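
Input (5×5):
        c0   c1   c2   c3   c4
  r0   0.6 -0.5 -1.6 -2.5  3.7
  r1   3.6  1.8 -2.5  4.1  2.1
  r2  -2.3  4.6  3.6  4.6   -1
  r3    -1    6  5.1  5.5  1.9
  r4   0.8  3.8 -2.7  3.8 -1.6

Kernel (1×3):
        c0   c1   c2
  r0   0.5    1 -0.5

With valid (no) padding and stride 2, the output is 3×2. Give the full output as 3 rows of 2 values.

0.6 -5.15
1.65 6.9
5.55 3.25

Output[0,0]: The receptive field on the input at this output position is [0.6 -0.5 -1.6]. Elementwise product with the kernel and sum: 0.6·0.5 + -0.5·1 + -1.6·-0.5.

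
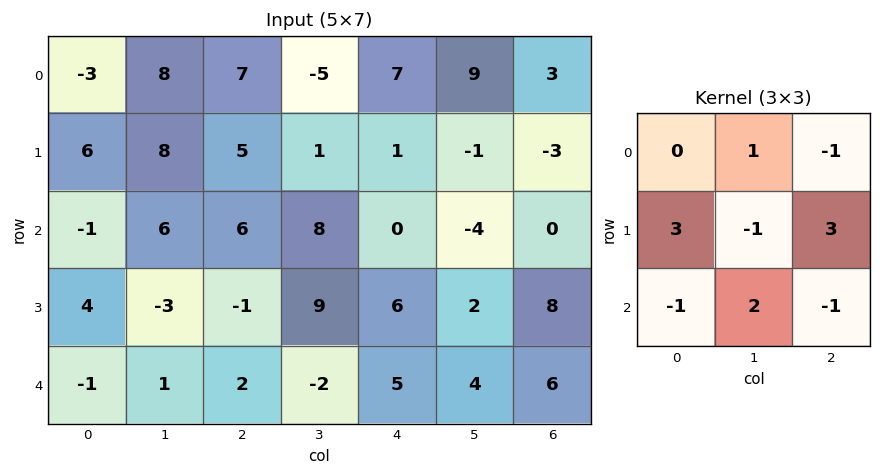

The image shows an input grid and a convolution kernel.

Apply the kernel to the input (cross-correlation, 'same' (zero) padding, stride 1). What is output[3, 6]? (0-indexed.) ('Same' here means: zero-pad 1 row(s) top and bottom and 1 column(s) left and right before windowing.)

The receptive field on the zero-padded input at this output position is [-4 0 0 / 2 8 0 / 4 6 0]. Elementwise product with the kernel and sum: 0·1 + 0·-1 + 2·3 + 8·-1 + 0·3 + 4·-1 + 6·2 + 0·-1.

6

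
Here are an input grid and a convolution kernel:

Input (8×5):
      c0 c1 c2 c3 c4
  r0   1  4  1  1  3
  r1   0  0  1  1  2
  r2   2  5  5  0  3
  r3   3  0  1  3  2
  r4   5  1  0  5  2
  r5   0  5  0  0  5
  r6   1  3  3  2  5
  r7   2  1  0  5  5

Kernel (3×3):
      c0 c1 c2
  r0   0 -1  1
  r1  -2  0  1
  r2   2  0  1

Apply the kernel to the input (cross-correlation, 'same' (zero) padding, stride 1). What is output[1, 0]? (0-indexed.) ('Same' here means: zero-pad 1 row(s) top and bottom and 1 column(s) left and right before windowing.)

The receptive field on the zero-padded input at this output position is [0 1 4 / 0 0 0 / 0 2 5]. Elementwise product with the kernel and sum: 1·-1 + 4·1 + 0·-2 + 0·1 + 0·2 + 5·1.

8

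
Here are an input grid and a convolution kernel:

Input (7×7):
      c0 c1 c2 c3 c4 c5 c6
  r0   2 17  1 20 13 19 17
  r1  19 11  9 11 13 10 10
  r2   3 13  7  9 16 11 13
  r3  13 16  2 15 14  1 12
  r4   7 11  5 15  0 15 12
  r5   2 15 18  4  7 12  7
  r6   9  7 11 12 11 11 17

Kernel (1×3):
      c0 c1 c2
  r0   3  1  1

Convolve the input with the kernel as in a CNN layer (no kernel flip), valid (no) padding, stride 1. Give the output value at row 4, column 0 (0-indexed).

37

The receptive field on the input at this output position is [7 11 5]. Elementwise product with the kernel and sum: 7·3 + 11·1 + 5·1.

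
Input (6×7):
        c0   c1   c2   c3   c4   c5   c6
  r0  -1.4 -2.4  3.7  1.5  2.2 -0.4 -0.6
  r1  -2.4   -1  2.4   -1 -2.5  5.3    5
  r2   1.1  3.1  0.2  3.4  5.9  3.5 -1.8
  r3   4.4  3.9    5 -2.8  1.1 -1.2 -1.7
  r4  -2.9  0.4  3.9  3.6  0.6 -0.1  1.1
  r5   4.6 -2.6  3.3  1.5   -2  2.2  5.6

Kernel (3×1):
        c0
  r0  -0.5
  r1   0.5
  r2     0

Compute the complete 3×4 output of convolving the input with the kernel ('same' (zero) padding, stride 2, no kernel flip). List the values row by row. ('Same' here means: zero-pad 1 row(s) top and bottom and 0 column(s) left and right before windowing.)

-0.7 1.85 1.1 -0.3
1.75 -1.1 4.2 -3.4
-3.65 -0.55 -0.25 1.4

Output[0,0]: The receptive field on the zero-padded input at this output position is [0 / -1.4 / -2.4]. Elementwise product with the kernel and sum: 0·-0.5 + -1.4·0.5.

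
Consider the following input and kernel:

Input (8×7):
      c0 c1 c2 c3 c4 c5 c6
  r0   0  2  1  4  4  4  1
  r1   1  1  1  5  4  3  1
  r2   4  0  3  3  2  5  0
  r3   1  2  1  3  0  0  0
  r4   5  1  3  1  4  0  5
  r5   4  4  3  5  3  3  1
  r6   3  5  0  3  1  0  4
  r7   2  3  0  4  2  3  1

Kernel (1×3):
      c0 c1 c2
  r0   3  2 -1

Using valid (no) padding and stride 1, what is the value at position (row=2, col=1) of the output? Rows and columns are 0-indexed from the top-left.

The receptive field on the input at this output position is [0 3 3]. Elementwise product with the kernel and sum: 0·3 + 3·2 + 3·-1.

3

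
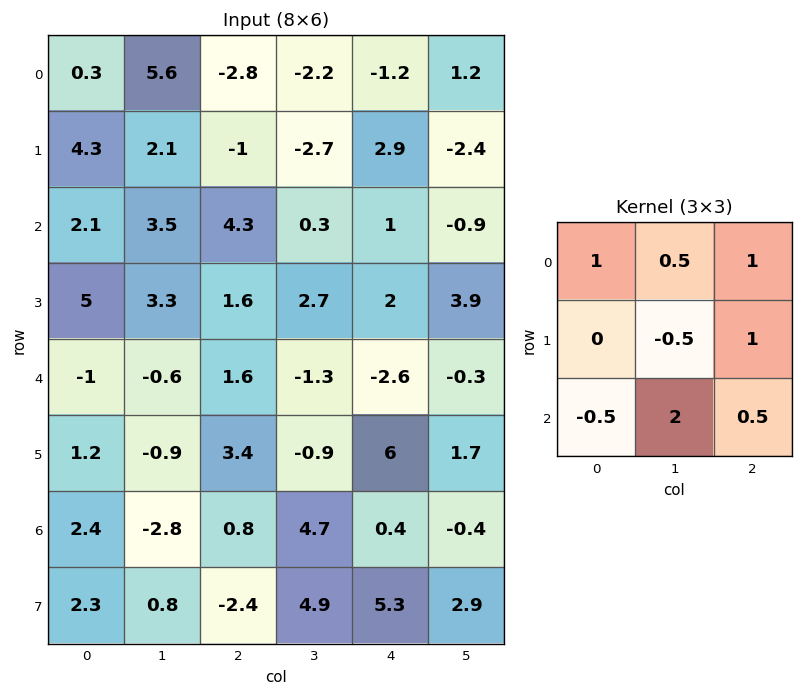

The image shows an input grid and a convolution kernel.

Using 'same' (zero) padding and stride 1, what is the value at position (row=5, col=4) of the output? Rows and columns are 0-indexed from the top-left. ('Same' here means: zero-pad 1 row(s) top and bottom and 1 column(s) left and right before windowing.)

-5.95

The receptive field on the zero-padded input at this output position is [-1.3 -2.6 -0.3 / -0.9 6 1.7 / 4.7 0.4 -0.4]. Elementwise product with the kernel and sum: -1.3·1 + -2.6·0.5 + -0.3·1 + 6·-0.5 + 1.7·1 + 4.7·-0.5 + 0.4·2 + -0.4·0.5.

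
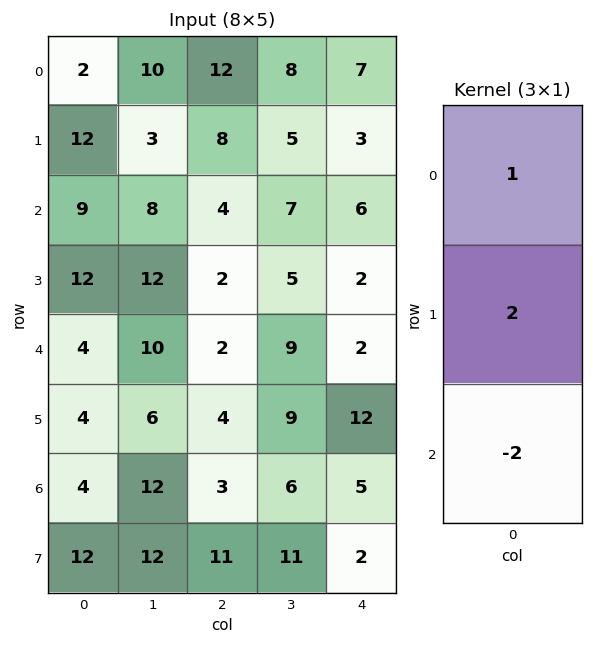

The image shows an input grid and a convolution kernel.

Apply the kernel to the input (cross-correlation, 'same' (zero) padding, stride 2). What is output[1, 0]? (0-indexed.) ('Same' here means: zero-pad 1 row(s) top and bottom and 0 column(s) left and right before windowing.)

The receptive field on the zero-padded input at this output position is [12 / 9 / 12]. Elementwise product with the kernel and sum: 12·1 + 9·2 + 12·-2.

6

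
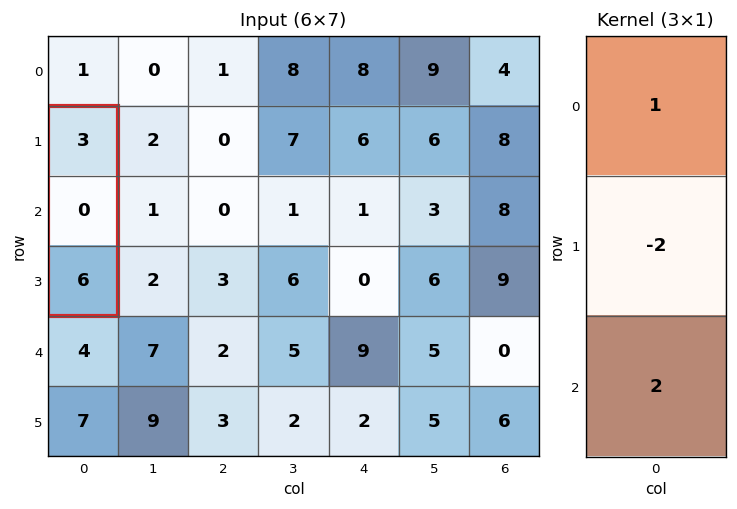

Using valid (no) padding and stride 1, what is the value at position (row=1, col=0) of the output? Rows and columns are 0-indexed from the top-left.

The receptive field on the input at this output position is [3 / 0 / 6]. Elementwise product with the kernel and sum: 3·1 + 0·-2 + 6·2.

15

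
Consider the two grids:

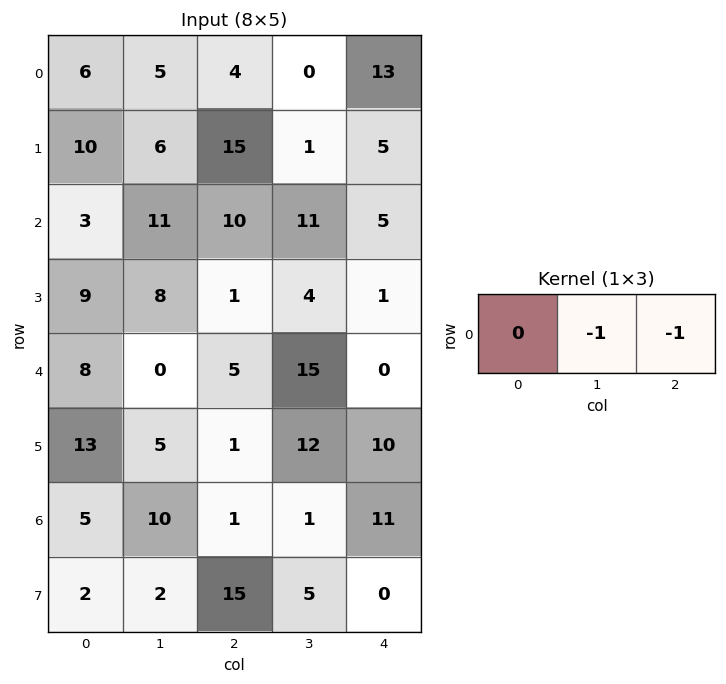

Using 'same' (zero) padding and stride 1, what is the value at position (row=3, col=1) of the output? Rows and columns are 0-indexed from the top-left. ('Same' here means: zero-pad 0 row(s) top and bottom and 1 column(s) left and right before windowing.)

The receptive field on the zero-padded input at this output position is [9 8 1]. Elementwise product with the kernel and sum: 8·-1 + 1·-1.

-9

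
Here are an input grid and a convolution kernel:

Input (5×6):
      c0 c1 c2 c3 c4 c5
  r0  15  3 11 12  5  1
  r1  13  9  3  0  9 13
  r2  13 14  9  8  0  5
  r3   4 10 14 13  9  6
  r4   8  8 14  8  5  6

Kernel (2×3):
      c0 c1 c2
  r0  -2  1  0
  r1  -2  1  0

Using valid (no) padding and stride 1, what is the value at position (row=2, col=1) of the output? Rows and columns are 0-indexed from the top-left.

The receptive field on the input at this output position is [14 9 8 / 10 14 13]. Elementwise product with the kernel and sum: 14·-2 + 9·1 + 10·-2 + 14·1.

-25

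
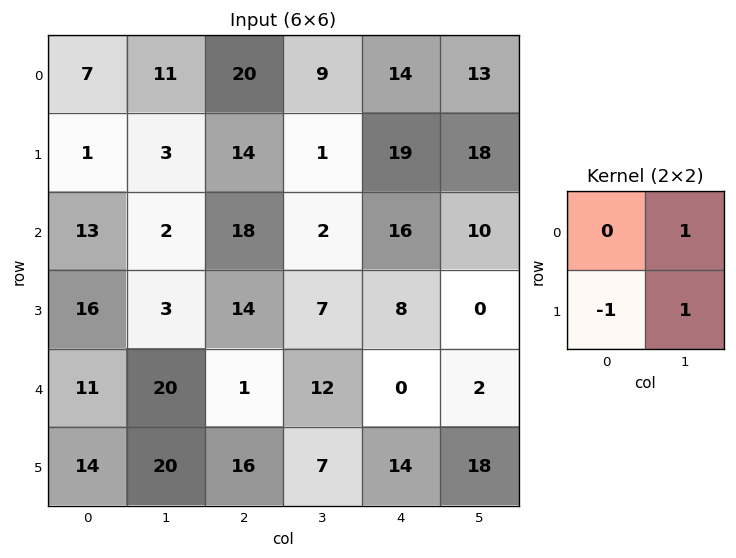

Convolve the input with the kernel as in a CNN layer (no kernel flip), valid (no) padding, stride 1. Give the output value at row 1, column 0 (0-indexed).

-8

The receptive field on the input at this output position is [1 3 / 13 2]. Elementwise product with the kernel and sum: 3·1 + 13·-1 + 2·1.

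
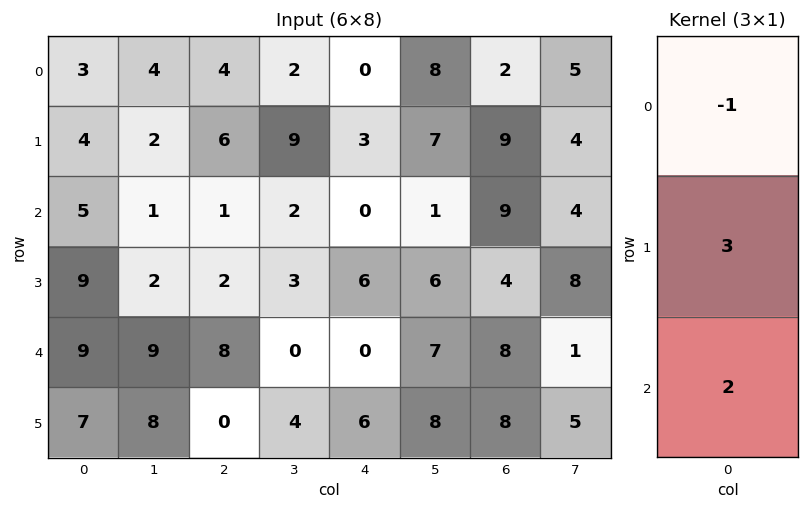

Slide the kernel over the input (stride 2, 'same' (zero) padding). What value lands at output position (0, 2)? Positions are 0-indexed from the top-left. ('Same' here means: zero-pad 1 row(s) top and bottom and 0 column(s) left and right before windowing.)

The receptive field on the zero-padded input at this output position is [0 / 0 / 3]. Elementwise product with the kernel and sum: 0·-1 + 0·3 + 3·2.

6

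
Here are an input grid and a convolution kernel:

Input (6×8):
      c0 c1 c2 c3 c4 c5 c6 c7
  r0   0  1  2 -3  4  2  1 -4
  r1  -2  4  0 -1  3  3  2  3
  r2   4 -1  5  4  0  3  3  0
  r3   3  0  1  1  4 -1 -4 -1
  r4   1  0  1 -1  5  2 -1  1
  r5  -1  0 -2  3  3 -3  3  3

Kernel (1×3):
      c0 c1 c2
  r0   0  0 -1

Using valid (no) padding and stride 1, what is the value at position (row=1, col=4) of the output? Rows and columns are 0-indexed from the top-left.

The receptive field on the input at this output position is [3 3 2]. Elementwise product with the kernel and sum: 2·-1.

-2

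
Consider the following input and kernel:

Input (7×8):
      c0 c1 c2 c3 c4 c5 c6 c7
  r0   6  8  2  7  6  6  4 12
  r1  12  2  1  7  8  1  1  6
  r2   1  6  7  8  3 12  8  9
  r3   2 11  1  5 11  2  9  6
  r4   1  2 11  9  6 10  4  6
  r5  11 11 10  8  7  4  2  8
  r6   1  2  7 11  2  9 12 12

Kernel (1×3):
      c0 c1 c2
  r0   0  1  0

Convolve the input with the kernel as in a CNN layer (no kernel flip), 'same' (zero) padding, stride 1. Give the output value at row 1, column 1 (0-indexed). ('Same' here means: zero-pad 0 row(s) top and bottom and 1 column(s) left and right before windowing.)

The receptive field on the zero-padded input at this output position is [12 2 1]. Elementwise product with the kernel and sum: 2·1.

2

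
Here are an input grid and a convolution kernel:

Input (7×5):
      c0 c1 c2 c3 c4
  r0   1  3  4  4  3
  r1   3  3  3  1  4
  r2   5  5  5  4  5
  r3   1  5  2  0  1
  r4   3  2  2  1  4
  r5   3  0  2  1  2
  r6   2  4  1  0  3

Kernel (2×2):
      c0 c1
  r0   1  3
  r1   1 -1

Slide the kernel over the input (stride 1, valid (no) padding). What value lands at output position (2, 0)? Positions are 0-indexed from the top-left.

16

The receptive field on the input at this output position is [5 5 / 1 5]. Elementwise product with the kernel and sum: 5·1 + 5·3 + 1·1 + 5·-1.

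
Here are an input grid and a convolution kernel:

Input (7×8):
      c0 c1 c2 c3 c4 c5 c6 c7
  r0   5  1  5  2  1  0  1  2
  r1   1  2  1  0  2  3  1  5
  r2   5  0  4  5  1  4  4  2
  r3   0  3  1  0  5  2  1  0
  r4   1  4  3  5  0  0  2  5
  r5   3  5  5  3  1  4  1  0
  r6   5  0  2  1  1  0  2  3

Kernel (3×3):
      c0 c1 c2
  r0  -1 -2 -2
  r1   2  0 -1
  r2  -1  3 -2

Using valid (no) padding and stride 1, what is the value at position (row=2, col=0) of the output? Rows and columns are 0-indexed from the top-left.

The receptive field on the input at this output position is [5 0 4 / 0 3 1 / 1 4 3]. Elementwise product with the kernel and sum: 5·-1 + 0·-2 + 4·-2 + 0·2 + 1·-1 + 1·-1 + 4·3 + 3·-2.

-9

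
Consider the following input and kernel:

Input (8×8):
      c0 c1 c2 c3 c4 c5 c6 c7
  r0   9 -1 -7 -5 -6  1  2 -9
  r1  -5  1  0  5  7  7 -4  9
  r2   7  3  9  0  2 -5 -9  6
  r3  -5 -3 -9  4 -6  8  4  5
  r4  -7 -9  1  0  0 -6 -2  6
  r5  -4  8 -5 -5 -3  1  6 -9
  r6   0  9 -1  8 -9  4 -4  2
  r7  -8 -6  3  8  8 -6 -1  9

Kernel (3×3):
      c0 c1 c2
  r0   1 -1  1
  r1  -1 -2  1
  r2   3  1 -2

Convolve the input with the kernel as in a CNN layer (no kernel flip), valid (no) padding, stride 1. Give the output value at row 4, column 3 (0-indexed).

The receptive field on the input at this output position is [0 0 -6 / -5 -3 1 / 8 -9 4]. Elementwise product with the kernel and sum: 0·1 + 0·-1 + -6·1 + -5·-1 + -3·-2 + 1·1 + 8·3 + -9·1 + 4·-2.

13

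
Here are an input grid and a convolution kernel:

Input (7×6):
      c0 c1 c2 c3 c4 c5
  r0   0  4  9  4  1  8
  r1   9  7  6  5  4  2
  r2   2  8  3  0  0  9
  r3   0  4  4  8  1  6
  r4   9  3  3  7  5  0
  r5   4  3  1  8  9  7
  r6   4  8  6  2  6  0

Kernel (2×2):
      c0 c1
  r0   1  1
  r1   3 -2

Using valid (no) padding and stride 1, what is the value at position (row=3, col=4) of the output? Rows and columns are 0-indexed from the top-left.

The receptive field on the input at this output position is [1 6 / 5 0]. Elementwise product with the kernel and sum: 1·1 + 6·1 + 5·3 + 0·-2.

22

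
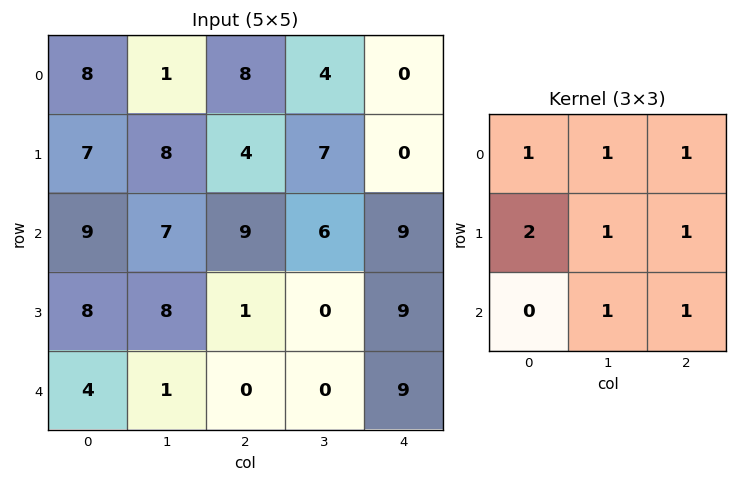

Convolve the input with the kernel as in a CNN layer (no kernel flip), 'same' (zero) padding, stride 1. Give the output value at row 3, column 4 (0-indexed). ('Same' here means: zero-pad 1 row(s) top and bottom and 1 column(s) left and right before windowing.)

The receptive field on the zero-padded input at this output position is [6 9 0 / 0 9 0 / 0 9 0]. Elementwise product with the kernel and sum: 6·1 + 9·1 + 0·1 + 0·2 + 9·1 + 0·1 + 9·1 + 0·1.

33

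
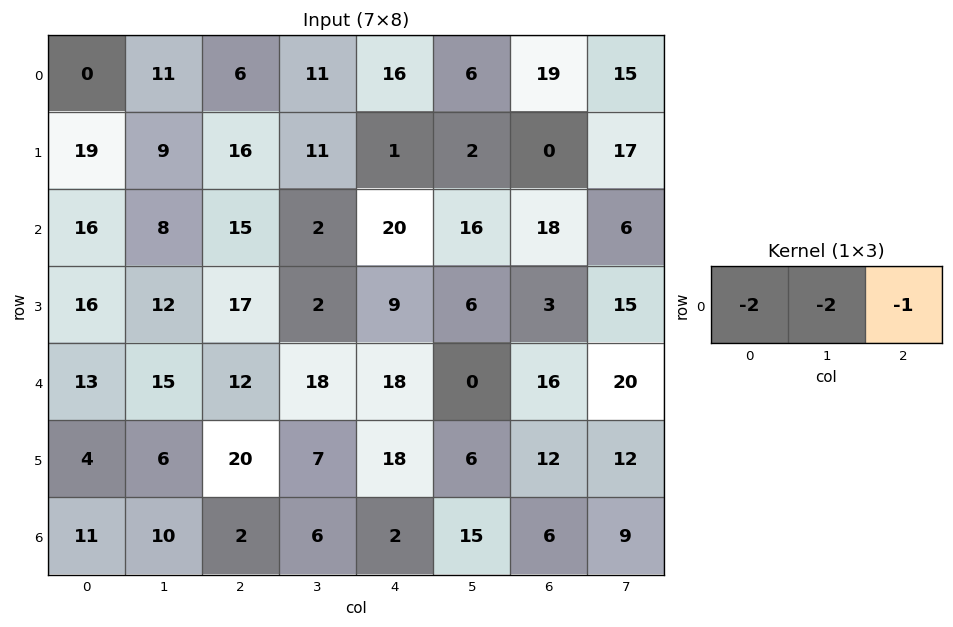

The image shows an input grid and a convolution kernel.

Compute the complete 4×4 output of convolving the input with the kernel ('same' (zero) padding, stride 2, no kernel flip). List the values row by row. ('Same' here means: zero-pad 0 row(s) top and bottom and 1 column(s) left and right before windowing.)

Output[0,0]: The receptive field on the zero-padded input at this output position is [0 0 11]. Elementwise product with the kernel and sum: 0·-2 + 0·-2 + 11·-1.

-11 -45 -60 -65
-40 -48 -60 -74
-41 -72 -72 -52
-32 -30 -31 -51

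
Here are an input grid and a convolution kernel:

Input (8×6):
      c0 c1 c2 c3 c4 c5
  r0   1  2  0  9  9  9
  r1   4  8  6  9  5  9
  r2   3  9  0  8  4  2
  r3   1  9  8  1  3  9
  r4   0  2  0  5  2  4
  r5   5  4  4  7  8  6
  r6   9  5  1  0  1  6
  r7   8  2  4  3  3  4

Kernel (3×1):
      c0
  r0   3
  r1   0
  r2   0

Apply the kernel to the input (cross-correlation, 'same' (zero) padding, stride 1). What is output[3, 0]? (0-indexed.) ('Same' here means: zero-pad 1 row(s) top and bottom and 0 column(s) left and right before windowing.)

9

The receptive field on the zero-padded input at this output position is [3 / 1 / 0]. Elementwise product with the kernel and sum: 3·3.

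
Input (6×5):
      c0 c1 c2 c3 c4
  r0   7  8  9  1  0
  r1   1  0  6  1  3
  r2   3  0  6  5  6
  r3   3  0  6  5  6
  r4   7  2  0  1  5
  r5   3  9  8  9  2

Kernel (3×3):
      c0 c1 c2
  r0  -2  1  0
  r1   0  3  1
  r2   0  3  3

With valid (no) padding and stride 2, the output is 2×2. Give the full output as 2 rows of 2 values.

18 22
6 32

Output[0,0]: The receptive field on the input at this output position is [7 8 9 / 1 0 6 / 3 0 6]. Elementwise product with the kernel and sum: 7·-2 + 8·1 + 0·3 + 6·1 + 0·3 + 6·3.
Output[0,1]: The receptive field on the input at this output position is [9 1 0 / 6 1 3 / 6 5 6]. Elementwise product with the kernel and sum: 9·-2 + 1·1 + 1·3 + 3·1 + 5·3 + 6·3.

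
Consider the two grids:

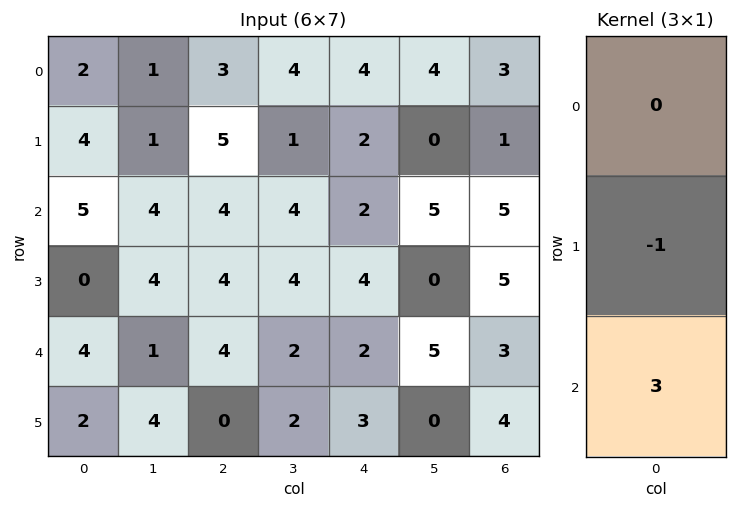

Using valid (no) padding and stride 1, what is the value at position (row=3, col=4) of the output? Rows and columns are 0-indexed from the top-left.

The receptive field on the input at this output position is [4 / 2 / 3]. Elementwise product with the kernel and sum: 2·-1 + 3·3.

7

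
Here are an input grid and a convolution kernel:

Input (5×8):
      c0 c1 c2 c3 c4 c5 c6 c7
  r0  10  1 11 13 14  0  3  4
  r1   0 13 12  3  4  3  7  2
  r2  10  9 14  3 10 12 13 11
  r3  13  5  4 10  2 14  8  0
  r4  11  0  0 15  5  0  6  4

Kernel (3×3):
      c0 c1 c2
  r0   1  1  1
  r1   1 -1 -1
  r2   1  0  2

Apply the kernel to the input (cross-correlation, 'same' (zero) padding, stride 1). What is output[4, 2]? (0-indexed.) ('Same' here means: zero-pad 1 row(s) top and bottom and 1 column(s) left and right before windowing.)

4

The receptive field on the zero-padded input at this output position is [5 4 10 / 0 0 15 / 0 0 0]. Elementwise product with the kernel and sum: 5·1 + 4·1 + 10·1 + 0·1 + 0·-1 + 15·-1 + 0·1 + 0·2.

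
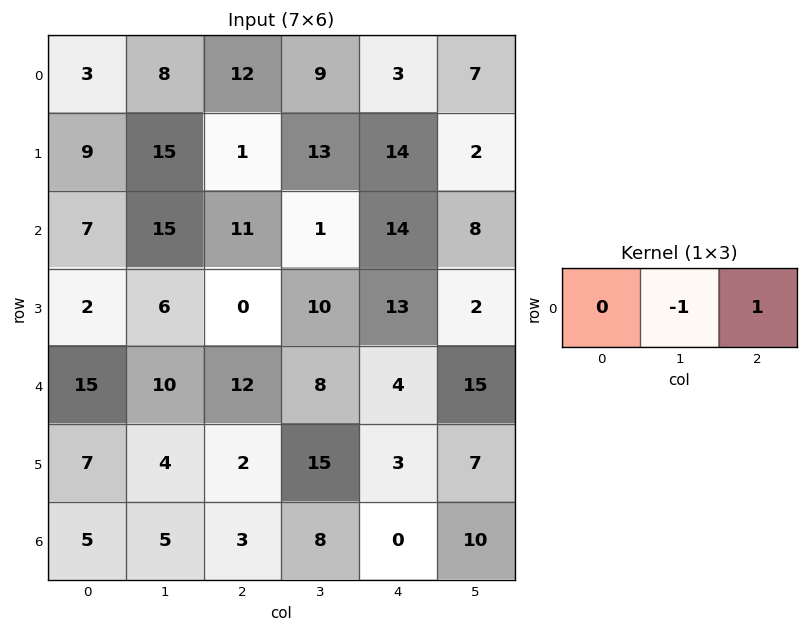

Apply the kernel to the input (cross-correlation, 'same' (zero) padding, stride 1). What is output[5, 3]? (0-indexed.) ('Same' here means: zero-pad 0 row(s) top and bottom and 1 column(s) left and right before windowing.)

The receptive field on the zero-padded input at this output position is [2 15 3]. Elementwise product with the kernel and sum: 15·-1 + 3·1.

-12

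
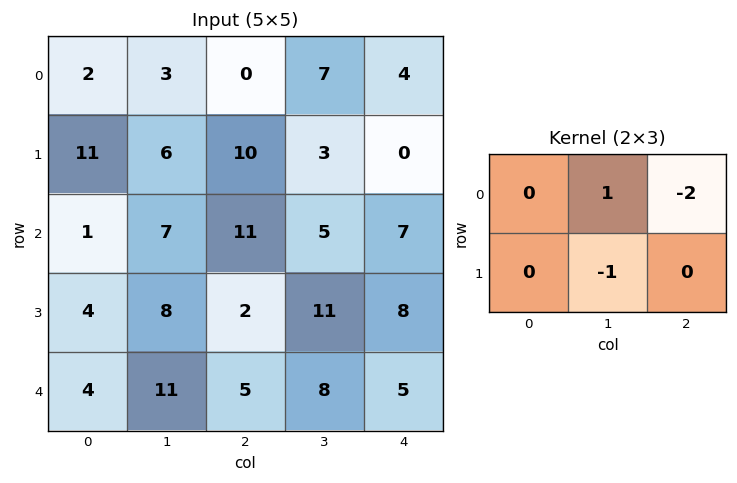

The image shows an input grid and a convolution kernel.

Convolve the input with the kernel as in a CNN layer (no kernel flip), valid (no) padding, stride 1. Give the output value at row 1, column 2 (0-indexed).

The receptive field on the input at this output position is [10 3 0 / 11 5 7]. Elementwise product with the kernel and sum: 3·1 + 0·-2 + 5·-1.

-2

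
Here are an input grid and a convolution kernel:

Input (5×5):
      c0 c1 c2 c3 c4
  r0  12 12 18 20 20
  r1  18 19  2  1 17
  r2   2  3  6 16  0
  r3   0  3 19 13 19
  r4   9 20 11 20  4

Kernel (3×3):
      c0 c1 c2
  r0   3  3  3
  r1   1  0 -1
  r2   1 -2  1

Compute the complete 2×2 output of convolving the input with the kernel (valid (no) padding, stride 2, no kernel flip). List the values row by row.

Output[0,0]: The receptive field on the input at this output position is [12 12 18 / 18 19 2 / 2 3 6]. Elementwise product with the kernel and sum: 12·3 + 12·3 + 18·3 + 18·1 + 2·-1 + 2·1 + 3·-2 + 6·1.

144 133
-6 41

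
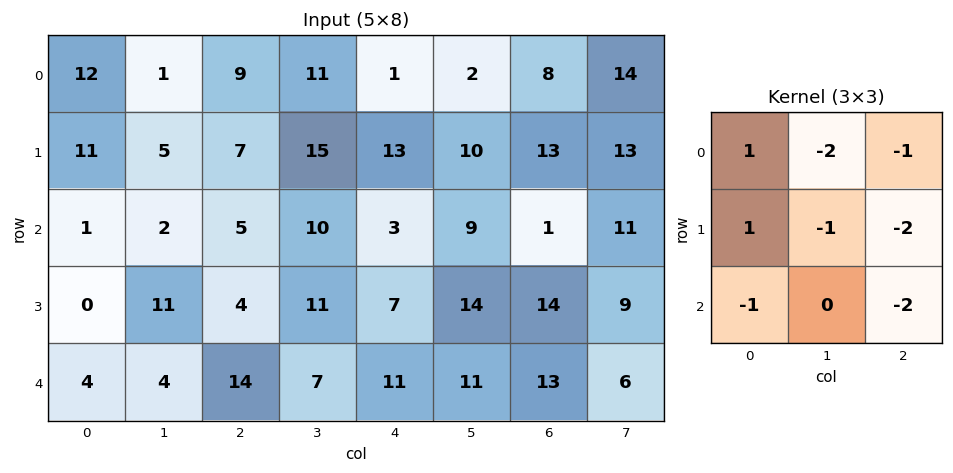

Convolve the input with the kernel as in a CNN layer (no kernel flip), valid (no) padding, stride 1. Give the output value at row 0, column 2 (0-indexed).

The receptive field on the input at this output position is [9 11 1 / 7 15 13 / 5 10 3]. Elementwise product with the kernel and sum: 9·1 + 11·-2 + 1·-1 + 7·1 + 15·-1 + 13·-2 + 5·-1 + 3·-2.

-59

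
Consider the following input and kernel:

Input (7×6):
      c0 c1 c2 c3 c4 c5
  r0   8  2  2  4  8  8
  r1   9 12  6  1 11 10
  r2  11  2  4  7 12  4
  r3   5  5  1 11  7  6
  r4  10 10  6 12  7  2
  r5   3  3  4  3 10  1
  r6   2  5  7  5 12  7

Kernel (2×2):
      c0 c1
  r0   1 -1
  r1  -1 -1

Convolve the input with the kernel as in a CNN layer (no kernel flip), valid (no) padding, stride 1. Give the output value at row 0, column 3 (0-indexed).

-16

The receptive field on the input at this output position is [4 8 / 1 11]. Elementwise product with the kernel and sum: 4·1 + 8·-1 + 1·-1 + 11·-1.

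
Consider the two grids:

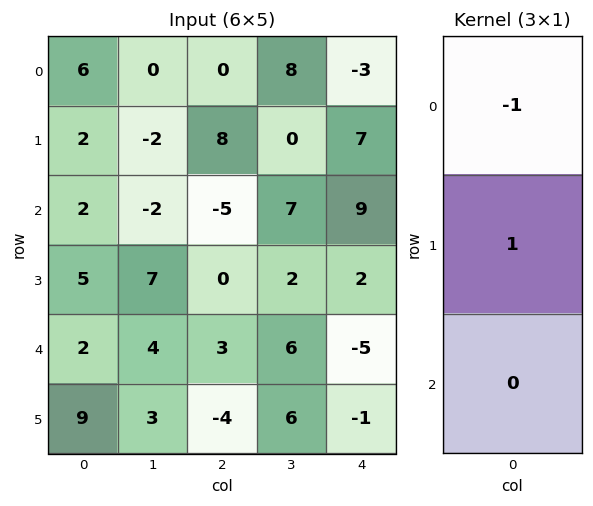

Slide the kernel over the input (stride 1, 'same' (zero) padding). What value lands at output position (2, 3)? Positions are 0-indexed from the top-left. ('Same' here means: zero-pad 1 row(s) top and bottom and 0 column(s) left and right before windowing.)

7

The receptive field on the zero-padded input at this output position is [0 / 7 / 2]. Elementwise product with the kernel and sum: 0·-1 + 7·1.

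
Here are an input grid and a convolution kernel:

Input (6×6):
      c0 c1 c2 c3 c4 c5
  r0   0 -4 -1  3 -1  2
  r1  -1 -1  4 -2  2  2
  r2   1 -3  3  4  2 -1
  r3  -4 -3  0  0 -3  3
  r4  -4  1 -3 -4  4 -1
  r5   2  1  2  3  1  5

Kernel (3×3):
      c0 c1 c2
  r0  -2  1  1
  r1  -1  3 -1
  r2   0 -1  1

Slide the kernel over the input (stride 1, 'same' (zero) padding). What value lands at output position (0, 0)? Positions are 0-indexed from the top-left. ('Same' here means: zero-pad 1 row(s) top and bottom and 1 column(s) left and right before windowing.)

4

The receptive field on the zero-padded input at this output position is [0 0 0 / 0 0 -4 / 0 -1 -1]. Elementwise product with the kernel and sum: 0·-2 + 0·1 + 0·1 + 0·-1 + 0·3 + -4·-1 + -1·-1 + -1·1.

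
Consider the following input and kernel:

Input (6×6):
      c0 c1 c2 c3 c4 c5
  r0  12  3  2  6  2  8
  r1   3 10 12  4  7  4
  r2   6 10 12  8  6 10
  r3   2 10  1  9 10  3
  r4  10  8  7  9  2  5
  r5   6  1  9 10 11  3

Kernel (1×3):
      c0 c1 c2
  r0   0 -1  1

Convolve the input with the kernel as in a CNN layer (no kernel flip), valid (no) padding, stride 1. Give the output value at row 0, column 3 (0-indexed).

6

The receptive field on the input at this output position is [6 2 8]. Elementwise product with the kernel and sum: 2·-1 + 8·1.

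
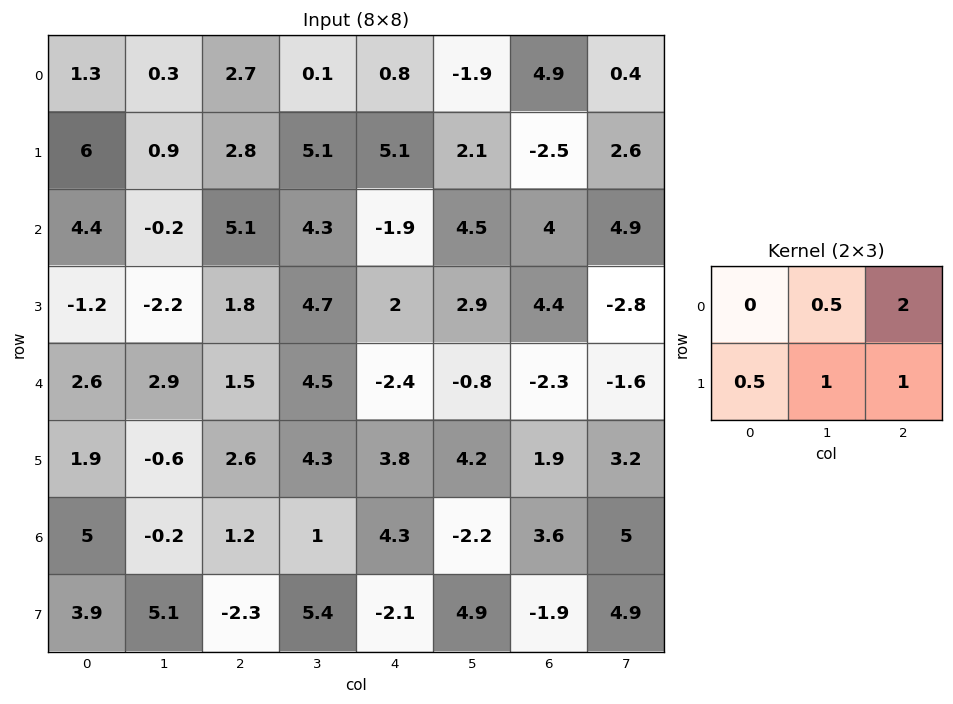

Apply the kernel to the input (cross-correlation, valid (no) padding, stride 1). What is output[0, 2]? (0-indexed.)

The receptive field on the input at this output position is [2.7 0.1 0.8 / 2.8 5.1 5.1]. Elementwise product with the kernel and sum: 0.1·0.5 + 0.8·2 + 2.8·0.5 + 5.1·1 + 5.1·1.

13.25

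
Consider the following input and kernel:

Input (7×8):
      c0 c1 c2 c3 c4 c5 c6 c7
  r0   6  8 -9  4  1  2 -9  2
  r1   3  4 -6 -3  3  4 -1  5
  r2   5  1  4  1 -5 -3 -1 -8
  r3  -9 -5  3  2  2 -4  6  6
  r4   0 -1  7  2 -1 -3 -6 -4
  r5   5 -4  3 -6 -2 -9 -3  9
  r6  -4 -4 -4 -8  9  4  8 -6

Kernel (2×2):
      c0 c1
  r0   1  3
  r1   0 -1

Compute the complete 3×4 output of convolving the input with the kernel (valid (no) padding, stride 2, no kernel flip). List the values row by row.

Output[0,0]: The receptive field on the input at this output position is [6 8 / 3 4]. Elementwise product with the kernel and sum: 6·1 + 8·3 + 4·-1.

26 6 3 -8
13 5 -10 -31
1 19 -1 -27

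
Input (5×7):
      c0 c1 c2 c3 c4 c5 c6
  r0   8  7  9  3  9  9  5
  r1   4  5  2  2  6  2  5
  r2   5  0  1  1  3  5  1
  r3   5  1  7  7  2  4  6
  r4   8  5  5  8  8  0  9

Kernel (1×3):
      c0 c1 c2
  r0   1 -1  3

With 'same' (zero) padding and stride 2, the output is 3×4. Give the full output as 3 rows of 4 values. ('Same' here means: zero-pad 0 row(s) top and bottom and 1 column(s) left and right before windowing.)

13 7 21 4
-5 2 13 4
7 24 0 -9

Output[0,0]: The receptive field on the zero-padded input at this output position is [0 8 7]. Elementwise product with the kernel and sum: 0·1 + 8·-1 + 7·3.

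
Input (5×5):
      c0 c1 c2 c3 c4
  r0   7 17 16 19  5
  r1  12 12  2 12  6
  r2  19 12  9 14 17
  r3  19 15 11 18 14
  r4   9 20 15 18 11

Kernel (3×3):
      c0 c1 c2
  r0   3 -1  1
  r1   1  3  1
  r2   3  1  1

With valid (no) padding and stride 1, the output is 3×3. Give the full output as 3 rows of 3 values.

Output[0,0]: The receptive field on the input at this output position is [7 17 16 / 12 12 2 / 19 12 9]. Elementwise product with the kernel and sum: 7·3 + 17·-1 + 16·1 + 12·1 + 12·3 + 2·1 + 19·3 + 12·1 + 9·1.
Output[0,1]: The receptive field on the input at this output position is [17 16 19 / 12 2 12 / 12 9 14]. Elementwise product with the kernel and sum: 17·3 + 16·-1 + 19·1 + 12·1 + 2·3 + 12·1 + 12·3 + 9·1 + 14·1.

148 143 136
173 173 133
191 200 183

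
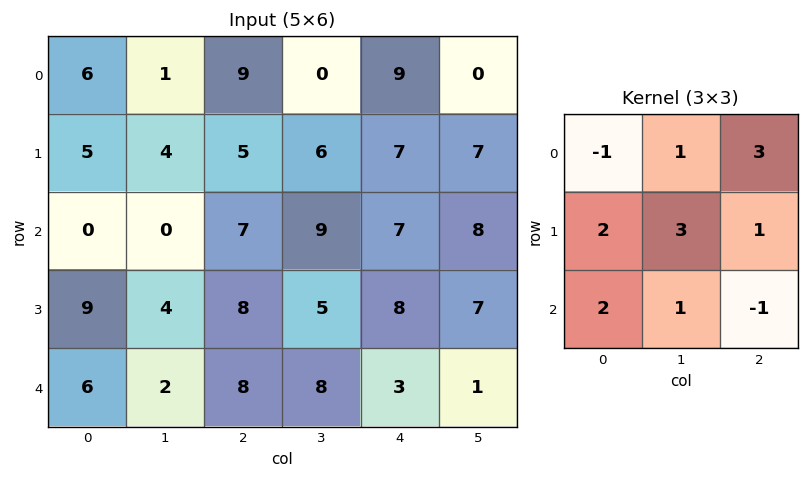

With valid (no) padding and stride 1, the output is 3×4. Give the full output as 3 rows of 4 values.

Output[0,0]: The receptive field on the input at this output position is [6 1 9 / 5 4 5 / 0 0 7]. Elementwise product with the kernel and sum: 6·-1 + 1·1 + 9·3 + 5·2 + 4·3 + 5·1 + 0·2 + 0·1 + 7·-1.

42 35 69 66
35 60 83 80
65 75 83 81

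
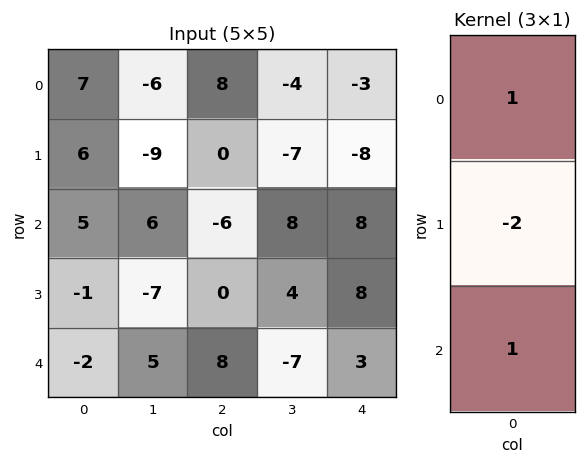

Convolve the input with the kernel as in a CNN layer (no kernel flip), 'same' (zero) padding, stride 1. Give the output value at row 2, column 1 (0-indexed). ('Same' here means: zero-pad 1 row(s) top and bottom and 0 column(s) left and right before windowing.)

The receptive field on the zero-padded input at this output position is [-9 / 6 / -7]. Elementwise product with the kernel and sum: -9·1 + 6·-2 + -7·1.

-28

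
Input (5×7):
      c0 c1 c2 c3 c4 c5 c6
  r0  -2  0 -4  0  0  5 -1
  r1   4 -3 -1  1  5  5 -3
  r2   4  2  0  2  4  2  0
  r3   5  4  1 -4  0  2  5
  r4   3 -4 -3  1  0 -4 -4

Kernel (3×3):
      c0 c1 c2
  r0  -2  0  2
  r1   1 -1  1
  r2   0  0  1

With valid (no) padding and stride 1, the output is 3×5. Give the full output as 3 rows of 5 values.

Output[0,0]: The receptive field on the input at this output position is [-2 0 -4 / 4 -3 -1 / 4 2 0]. Elementwise product with the kernel and sum: -2·-2 + -4·2 + 4·1 + -3·-1 + -1·1 + 0·1.
Output[0,1]: The receptive field on the input at this output position is [0 -4 0 / -3 -1 1 / 2 0 2]. Elementwise product with the kernel and sum: 0·-2 + 0·2 + -3·1 + -1·-1 + 1·1 + 2·1.

2 1 15 13 -5
-7 8 14 10 -9
-9 0 13 -6 -9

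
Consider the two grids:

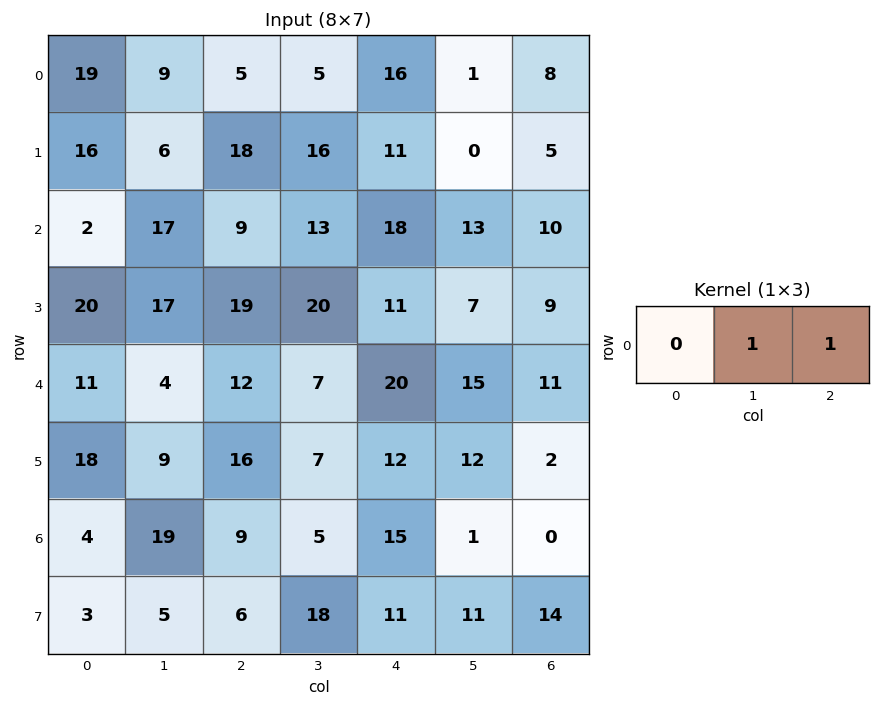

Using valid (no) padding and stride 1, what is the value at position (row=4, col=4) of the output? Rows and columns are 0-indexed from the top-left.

26

The receptive field on the input at this output position is [20 15 11]. Elementwise product with the kernel and sum: 15·1 + 11·1.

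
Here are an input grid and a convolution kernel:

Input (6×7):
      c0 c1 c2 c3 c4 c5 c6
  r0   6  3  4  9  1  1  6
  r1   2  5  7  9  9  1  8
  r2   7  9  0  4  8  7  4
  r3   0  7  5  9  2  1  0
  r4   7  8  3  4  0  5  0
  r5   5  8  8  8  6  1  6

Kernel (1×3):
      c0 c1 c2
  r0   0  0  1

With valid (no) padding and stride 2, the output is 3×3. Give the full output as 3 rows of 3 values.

Output[0,0]: The receptive field on the input at this output position is [6 3 4]. Elementwise product with the kernel and sum: 4·1.
Output[0,1]: The receptive field on the input at this output position is [4 9 1]. Elementwise product with the kernel and sum: 1·1.

4 1 6
0 8 4
3 0 0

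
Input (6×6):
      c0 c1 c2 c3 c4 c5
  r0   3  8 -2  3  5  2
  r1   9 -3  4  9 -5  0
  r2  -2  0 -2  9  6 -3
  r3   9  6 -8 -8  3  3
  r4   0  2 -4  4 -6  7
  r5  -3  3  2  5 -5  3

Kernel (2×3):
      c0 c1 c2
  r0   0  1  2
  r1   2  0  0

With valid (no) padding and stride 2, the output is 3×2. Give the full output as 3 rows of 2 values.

22 21
14 5
-12 -4

Output[0,0]: The receptive field on the input at this output position is [3 8 -2 / 9 -3 4]. Elementwise product with the kernel and sum: 8·1 + -2·2 + 9·2.
Output[0,1]: The receptive field on the input at this output position is [-2 3 5 / 4 9 -5]. Elementwise product with the kernel and sum: 3·1 + 5·2 + 4·2.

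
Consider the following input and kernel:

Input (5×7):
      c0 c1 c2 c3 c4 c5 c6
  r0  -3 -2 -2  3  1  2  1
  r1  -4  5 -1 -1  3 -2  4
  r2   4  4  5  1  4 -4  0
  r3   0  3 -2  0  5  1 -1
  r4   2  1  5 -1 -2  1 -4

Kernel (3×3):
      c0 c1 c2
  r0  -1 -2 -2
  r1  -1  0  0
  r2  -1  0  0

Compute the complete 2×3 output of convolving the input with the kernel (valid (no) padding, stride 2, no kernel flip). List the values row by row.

11 -10 -14
-24 -18 1

Output[0,0]: The receptive field on the input at this output position is [-3 -2 -2 / -4 5 -1 / 4 4 5]. Elementwise product with the kernel and sum: -3·-1 + -2·-2 + -2·-2 + -4·-1 + 4·-1.
Output[0,1]: The receptive field on the input at this output position is [-2 3 1 / -1 -1 3 / 5 1 4]. Elementwise product with the kernel and sum: -2·-1 + 3·-2 + 1·-2 + -1·-1 + 5·-1.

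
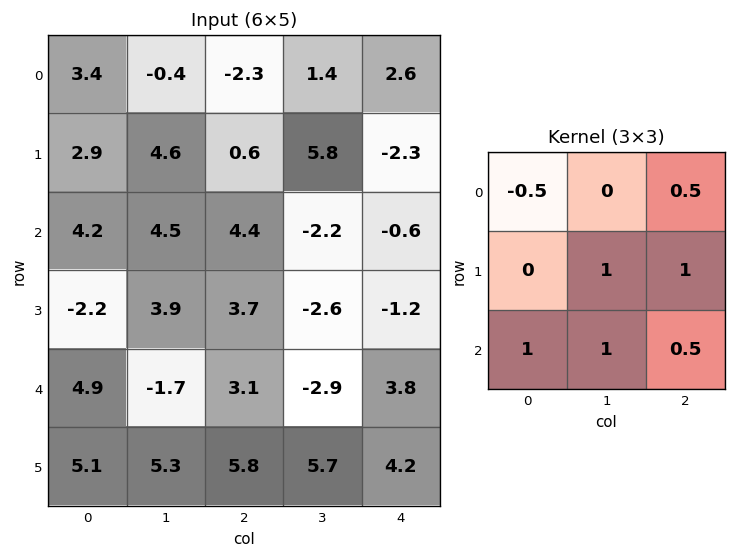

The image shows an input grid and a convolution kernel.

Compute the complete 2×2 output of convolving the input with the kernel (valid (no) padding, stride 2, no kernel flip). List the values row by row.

13.25 7.85
12.45 -4.2

Output[0,0]: The receptive field on the input at this output position is [3.4 -0.4 -2.3 / 2.9 4.6 0.6 / 4.2 4.5 4.4]. Elementwise product with the kernel and sum: 3.4·-0.5 + -2.3·0.5 + 4.6·1 + 0.6·1 + 4.2·1 + 4.5·1 + 4.4·0.5.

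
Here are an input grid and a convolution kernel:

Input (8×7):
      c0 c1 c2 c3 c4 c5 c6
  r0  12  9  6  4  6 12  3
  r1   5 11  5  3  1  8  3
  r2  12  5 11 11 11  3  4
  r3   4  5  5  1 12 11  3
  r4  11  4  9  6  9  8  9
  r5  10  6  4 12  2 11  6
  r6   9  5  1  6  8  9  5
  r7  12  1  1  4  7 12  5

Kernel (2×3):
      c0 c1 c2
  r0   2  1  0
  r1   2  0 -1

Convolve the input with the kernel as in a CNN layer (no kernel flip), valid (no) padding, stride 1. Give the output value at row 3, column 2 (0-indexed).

20

The receptive field on the input at this output position is [5 1 12 / 9 6 9]. Elementwise product with the kernel and sum: 5·2 + 1·1 + 9·2 + 9·-1.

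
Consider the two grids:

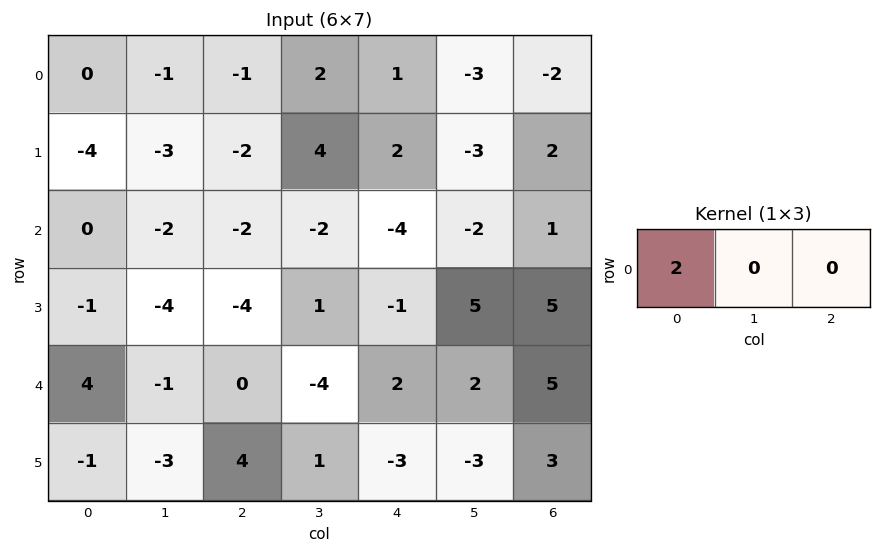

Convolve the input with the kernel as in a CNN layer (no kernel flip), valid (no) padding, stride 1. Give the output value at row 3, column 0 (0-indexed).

-2

The receptive field on the input at this output position is [-1 -4 -4]. Elementwise product with the kernel and sum: -1·2.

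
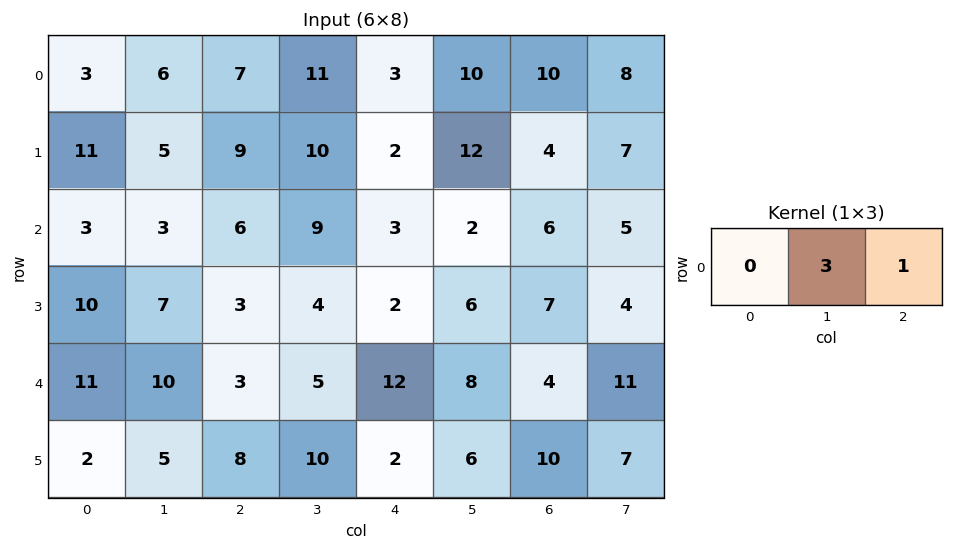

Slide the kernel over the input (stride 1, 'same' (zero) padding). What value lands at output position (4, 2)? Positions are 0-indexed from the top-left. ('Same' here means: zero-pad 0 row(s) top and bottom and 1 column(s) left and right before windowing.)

The receptive field on the zero-padded input at this output position is [10 3 5]. Elementwise product with the kernel and sum: 3·3 + 5·1.

14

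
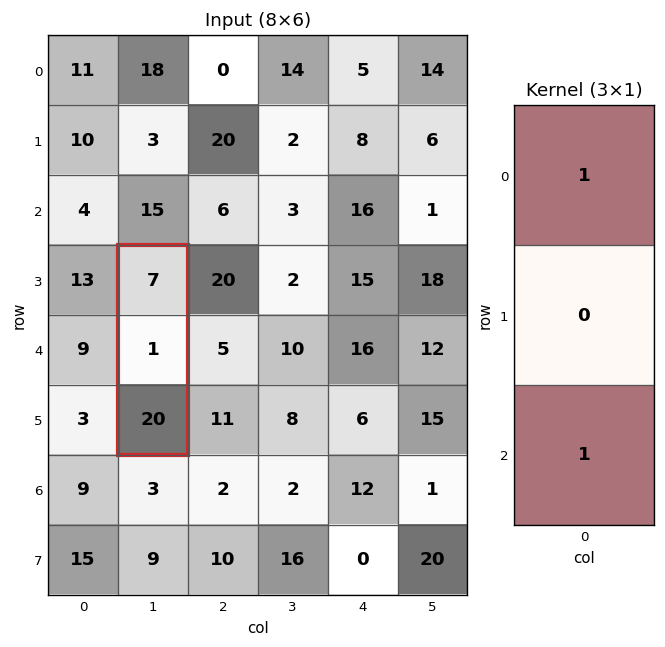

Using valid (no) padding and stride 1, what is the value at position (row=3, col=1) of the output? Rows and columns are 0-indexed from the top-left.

The receptive field on the input at this output position is [7 / 1 / 20]. Elementwise product with the kernel and sum: 7·1 + 20·1.

27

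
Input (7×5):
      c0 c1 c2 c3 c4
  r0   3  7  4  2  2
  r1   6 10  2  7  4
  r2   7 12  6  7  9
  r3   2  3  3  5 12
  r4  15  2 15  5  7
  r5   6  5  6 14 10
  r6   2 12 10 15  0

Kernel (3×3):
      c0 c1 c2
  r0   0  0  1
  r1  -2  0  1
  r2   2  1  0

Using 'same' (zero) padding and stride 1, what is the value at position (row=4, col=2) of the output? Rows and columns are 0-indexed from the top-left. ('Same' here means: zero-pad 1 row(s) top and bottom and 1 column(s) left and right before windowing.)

The receptive field on the zero-padded input at this output position is [3 3 5 / 2 15 5 / 5 6 14]. Elementwise product with the kernel and sum: 5·1 + 2·-2 + 5·1 + 5·2 + 6·1.

22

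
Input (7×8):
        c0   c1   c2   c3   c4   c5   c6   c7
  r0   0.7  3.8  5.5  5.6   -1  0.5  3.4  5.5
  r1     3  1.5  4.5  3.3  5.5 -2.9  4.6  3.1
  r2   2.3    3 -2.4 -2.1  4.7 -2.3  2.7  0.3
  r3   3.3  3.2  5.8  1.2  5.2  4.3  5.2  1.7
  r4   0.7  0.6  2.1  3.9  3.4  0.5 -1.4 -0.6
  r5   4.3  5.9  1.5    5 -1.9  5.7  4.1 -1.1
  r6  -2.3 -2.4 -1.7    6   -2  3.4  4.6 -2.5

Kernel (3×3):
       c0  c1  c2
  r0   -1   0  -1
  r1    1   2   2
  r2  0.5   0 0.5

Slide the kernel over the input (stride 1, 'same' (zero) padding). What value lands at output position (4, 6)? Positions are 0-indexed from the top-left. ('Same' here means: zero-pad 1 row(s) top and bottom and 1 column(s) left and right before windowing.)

The receptive field on the zero-padded input at this output position is [4.3 5.2 1.7 / 0.5 -1.4 -0.6 / 5.7 4.1 -1.1]. Elementwise product with the kernel and sum: 4.3·-1 + 1.7·-1 + 0.5·1 + -1.4·2 + -0.6·2 + 5.7·0.5 + -1.1·0.5.

-7.2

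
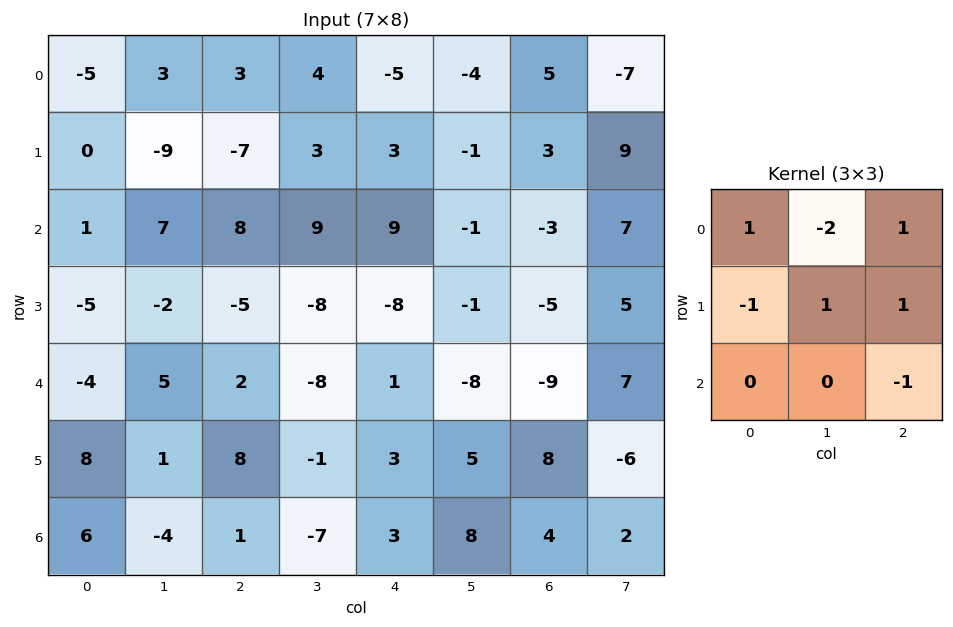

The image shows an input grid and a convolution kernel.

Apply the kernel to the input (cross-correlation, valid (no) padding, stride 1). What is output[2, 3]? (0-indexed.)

The receptive field on the input at this output position is [9 9 -1 / -8 -8 -1 / -8 1 -8]. Elementwise product with the kernel and sum: 9·1 + 9·-2 + -1·1 + -8·-1 + -8·1 + -1·1 + -8·-1.

-3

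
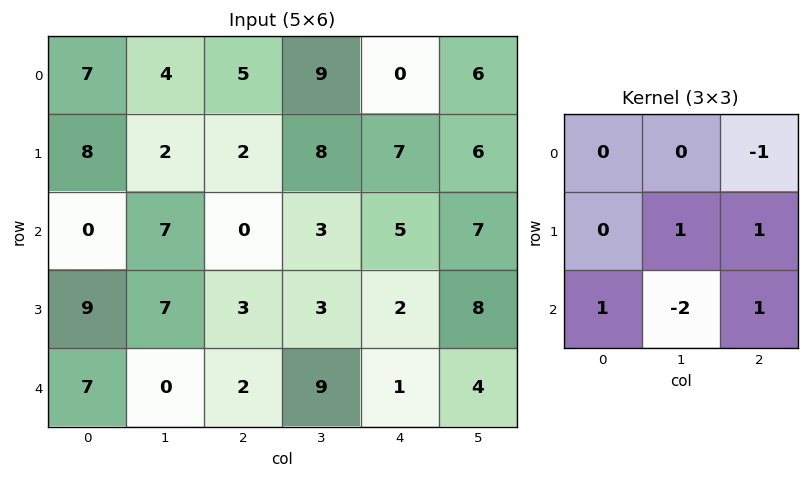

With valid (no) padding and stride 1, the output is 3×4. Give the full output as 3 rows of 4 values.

Output[0,0]: The receptive field on the input at this output position is [7 4 5 / 8 2 2 / 0 7 0]. Elementwise product with the kernel and sum: 5·-1 + 2·1 + 2·1 + 0·1 + 7·-2 + 0·1.
Output[0,1]: The receptive field on the input at this output position is [4 5 9 / 2 2 8 / 7 0 3]. Elementwise product with the kernel and sum: 9·-1 + 2·1 + 8·1 + 7·1 + 0·-2 + 3·1.

-15 11 14 7
3 -1 0 13
19 8 -15 14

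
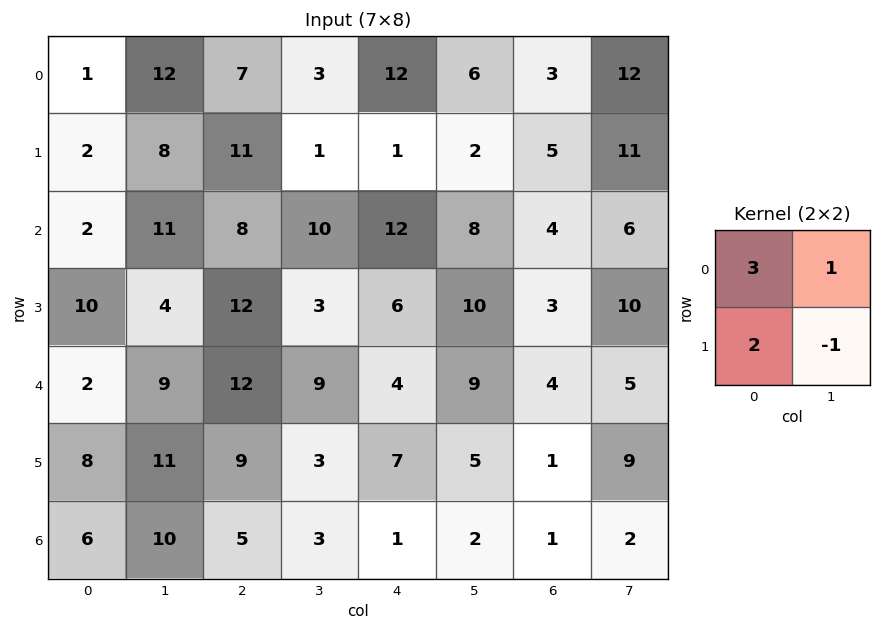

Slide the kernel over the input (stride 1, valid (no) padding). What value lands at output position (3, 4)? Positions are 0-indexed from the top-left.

27

The receptive field on the input at this output position is [6 10 / 4 9]. Elementwise product with the kernel and sum: 6·3 + 10·1 + 4·2 + 9·-1.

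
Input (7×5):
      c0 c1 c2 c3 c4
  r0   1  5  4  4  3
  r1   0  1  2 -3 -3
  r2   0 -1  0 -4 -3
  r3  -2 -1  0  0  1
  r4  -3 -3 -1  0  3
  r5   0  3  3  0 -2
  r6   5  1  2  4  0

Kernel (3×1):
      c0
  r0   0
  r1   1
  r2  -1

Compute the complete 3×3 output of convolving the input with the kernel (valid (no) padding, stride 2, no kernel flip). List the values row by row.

0 2 0
1 1 -2
-5 1 -2

Output[0,0]: The receptive field on the input at this output position is [1 / 0 / 0]. Elementwise product with the kernel and sum: 0·1 + 0·-1.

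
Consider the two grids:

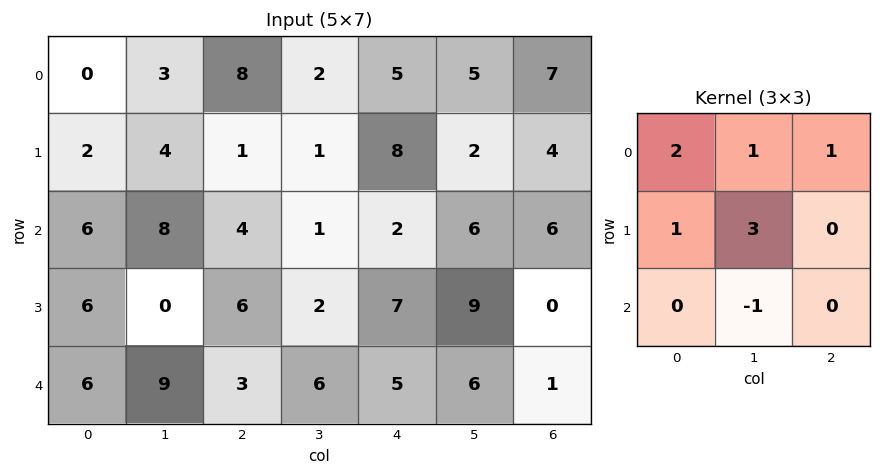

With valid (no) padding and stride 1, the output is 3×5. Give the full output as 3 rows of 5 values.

17 19 26 37 30
39 24 16 12 33
21 36 17 28 44

Output[0,0]: The receptive field on the input at this output position is [0 3 8 / 2 4 1 / 6 8 4]. Elementwise product with the kernel and sum: 0·2 + 3·1 + 8·1 + 2·1 + 4·3 + 8·-1.
Output[0,1]: The receptive field on the input at this output position is [3 8 2 / 4 1 1 / 8 4 1]. Elementwise product with the kernel and sum: 3·2 + 8·1 + 2·1 + 4·1 + 1·3 + 4·-1.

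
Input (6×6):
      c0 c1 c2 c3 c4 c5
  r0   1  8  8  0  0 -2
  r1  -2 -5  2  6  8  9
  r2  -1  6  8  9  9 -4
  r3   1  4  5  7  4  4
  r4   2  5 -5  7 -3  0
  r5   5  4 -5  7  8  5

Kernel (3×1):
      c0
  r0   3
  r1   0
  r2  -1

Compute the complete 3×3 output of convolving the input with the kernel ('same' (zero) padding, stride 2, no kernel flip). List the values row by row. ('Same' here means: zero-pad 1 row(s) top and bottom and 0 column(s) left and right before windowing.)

Output[0,0]: The receptive field on the zero-padded input at this output position is [0 / 1 / -2]. Elementwise product with the kernel and sum: 0·3 + -2·-1.
Output[0,1]: The receptive field on the zero-padded input at this output position is [0 / 8 / 2]. Elementwise product with the kernel and sum: 0·3 + 2·-1.

2 -2 -8
-7 1 20
-2 20 4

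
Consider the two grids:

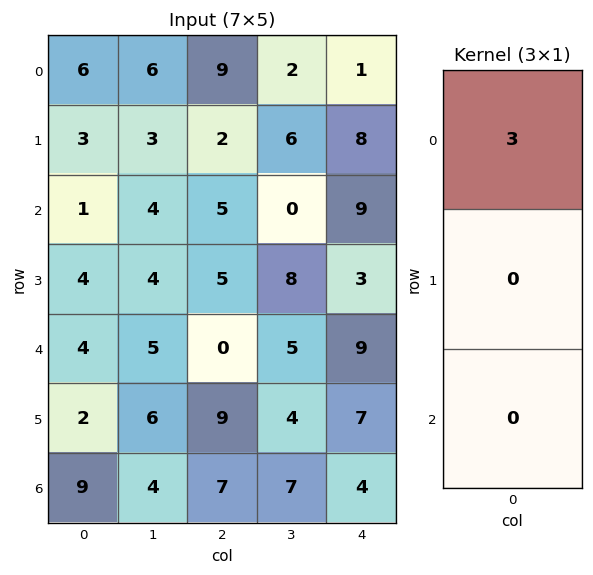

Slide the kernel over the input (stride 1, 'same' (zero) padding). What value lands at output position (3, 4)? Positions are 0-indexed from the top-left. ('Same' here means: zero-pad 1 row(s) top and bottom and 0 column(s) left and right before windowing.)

The receptive field on the zero-padded input at this output position is [9 / 3 / 9]. Elementwise product with the kernel and sum: 9·3.

27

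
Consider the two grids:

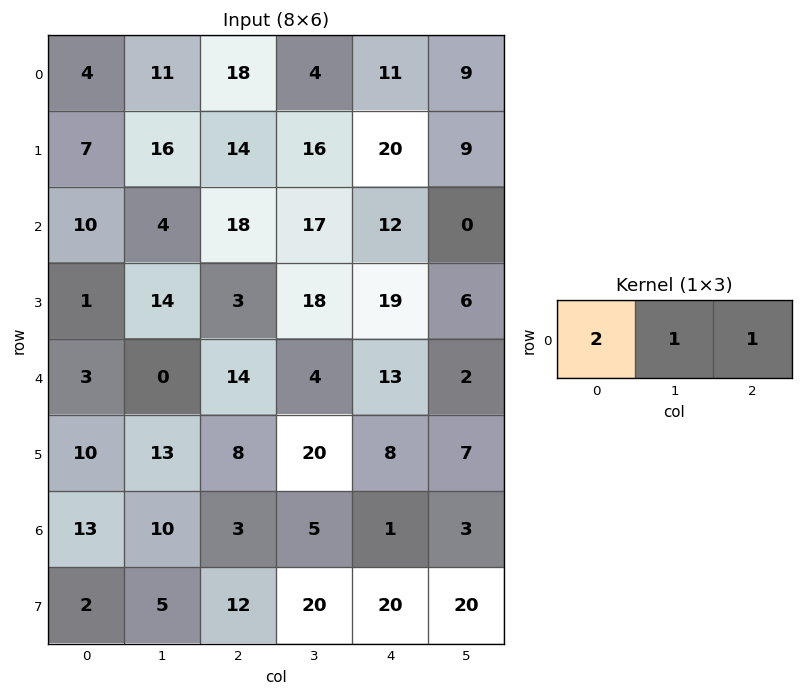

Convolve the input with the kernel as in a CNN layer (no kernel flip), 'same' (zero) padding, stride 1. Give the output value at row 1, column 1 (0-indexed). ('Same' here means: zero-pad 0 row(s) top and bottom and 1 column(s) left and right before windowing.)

44

The receptive field on the zero-padded input at this output position is [7 16 14]. Elementwise product with the kernel and sum: 7·2 + 16·1 + 14·1.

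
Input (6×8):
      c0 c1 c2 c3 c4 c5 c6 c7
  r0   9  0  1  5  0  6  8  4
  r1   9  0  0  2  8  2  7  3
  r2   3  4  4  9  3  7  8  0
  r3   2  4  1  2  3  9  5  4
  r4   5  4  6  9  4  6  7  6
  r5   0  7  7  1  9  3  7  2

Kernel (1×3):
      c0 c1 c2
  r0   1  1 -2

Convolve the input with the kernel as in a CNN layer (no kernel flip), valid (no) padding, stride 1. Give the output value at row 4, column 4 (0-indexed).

-4

The receptive field on the input at this output position is [4 6 7]. Elementwise product with the kernel and sum: 4·1 + 6·1 + 7·-2.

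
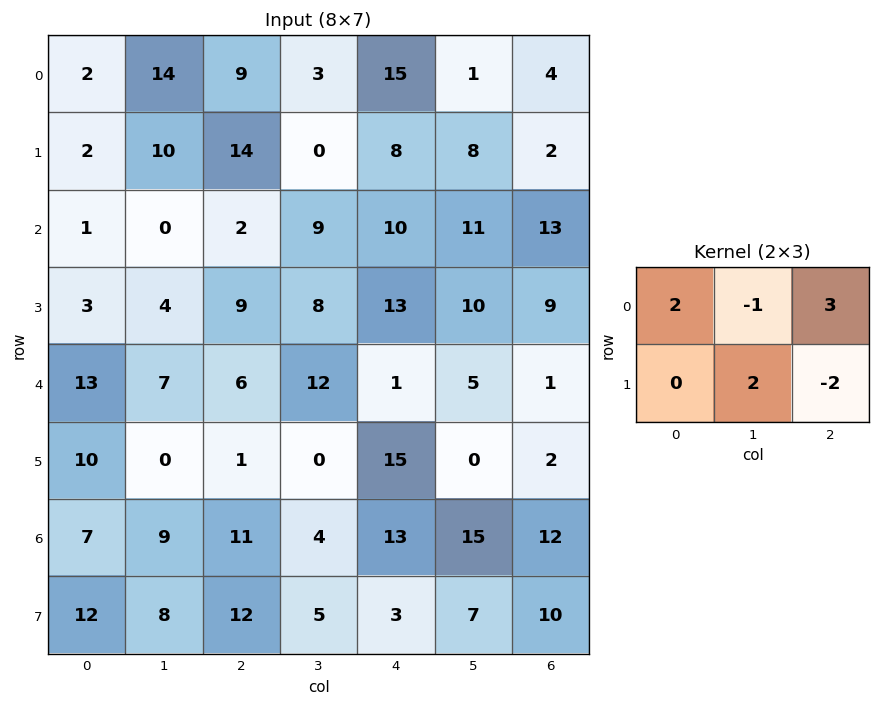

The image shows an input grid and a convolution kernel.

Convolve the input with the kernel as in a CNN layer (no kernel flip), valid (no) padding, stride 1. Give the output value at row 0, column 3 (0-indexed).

-6

The receptive field on the input at this output position is [3 15 1 / 0 8 8]. Elementwise product with the kernel and sum: 3·2 + 15·-1 + 1·3 + 8·2 + 8·-2.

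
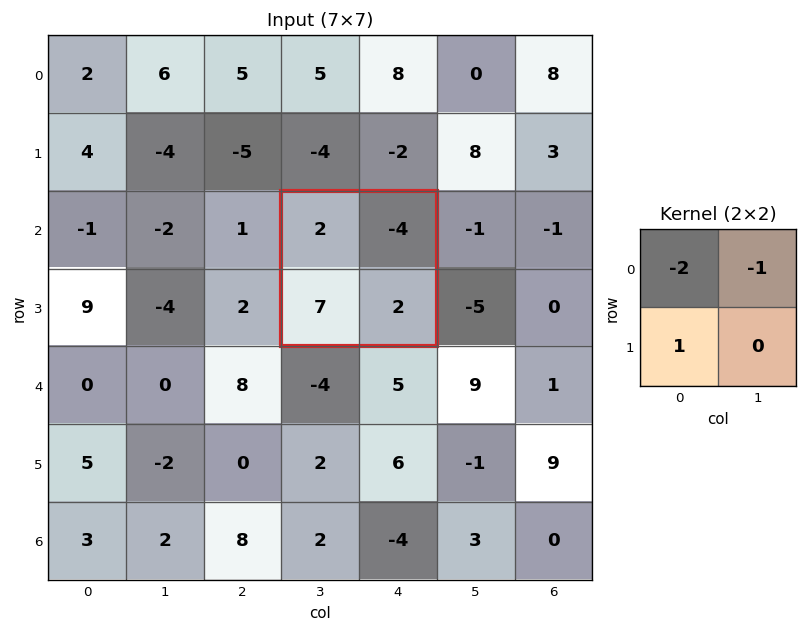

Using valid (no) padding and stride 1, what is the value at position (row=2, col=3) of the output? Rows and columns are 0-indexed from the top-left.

The receptive field on the input at this output position is [2 -4 / 7 2]. Elementwise product with the kernel and sum: 2·-2 + -4·-1 + 7·1.

7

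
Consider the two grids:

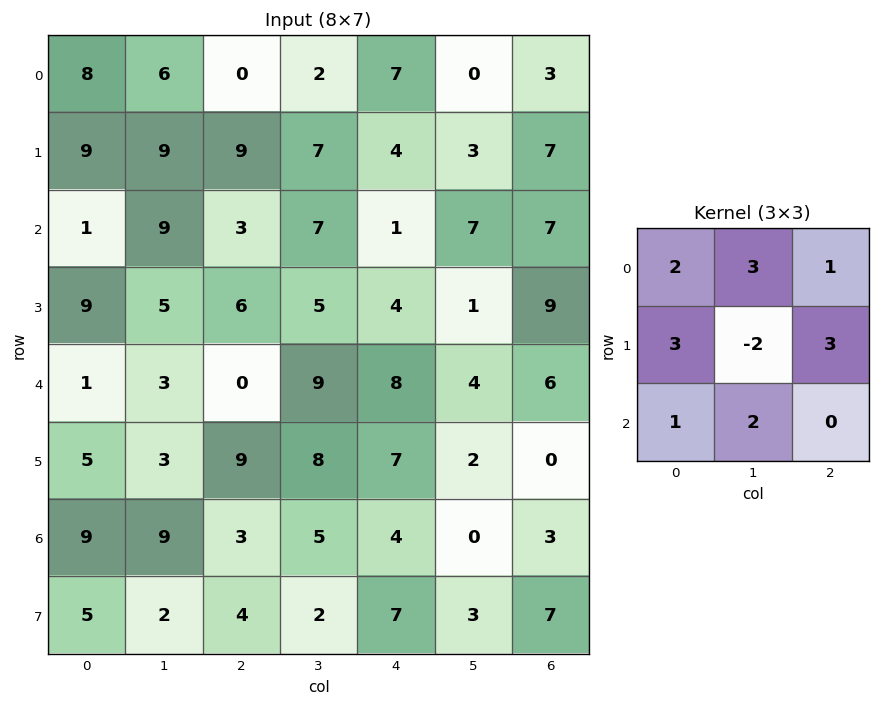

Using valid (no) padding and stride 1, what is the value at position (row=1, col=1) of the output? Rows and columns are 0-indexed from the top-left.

The receptive field on the input at this output position is [9 9 7 / 9 3 7 / 5 6 5]. Elementwise product with the kernel and sum: 9·2 + 9·3 + 7·1 + 9·3 + 3·-2 + 7·3 + 5·1 + 6·2.

111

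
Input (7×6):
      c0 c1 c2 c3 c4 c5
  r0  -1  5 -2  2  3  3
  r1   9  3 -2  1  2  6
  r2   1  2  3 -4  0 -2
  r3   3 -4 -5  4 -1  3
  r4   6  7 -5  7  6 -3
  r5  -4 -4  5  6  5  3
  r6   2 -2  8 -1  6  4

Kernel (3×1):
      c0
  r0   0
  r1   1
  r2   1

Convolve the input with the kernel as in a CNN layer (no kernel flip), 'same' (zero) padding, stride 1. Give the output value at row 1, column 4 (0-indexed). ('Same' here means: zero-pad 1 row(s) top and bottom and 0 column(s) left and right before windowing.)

The receptive field on the zero-padded input at this output position is [3 / 2 / 0]. Elementwise product with the kernel and sum: 2·1 + 0·1.

2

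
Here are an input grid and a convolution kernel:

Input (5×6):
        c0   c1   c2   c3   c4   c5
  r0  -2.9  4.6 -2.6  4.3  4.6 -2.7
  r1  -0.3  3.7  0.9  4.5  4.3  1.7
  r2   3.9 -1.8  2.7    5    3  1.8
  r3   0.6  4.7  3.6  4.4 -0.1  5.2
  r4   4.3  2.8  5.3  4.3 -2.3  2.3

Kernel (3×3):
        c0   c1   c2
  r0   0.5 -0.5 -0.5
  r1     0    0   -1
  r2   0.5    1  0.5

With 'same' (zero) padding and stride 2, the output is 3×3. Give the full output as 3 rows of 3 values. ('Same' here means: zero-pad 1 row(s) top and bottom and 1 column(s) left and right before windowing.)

-3.05 0.7 10.1
3.05 2.3 2.15
-5.45 -5.95 -2.65

Output[0,0]: The receptive field on the zero-padded input at this output position is [0 0 0 / 0 -2.9 4.6 / 0 -0.3 3.7]. Elementwise product with the kernel and sum: 0·0.5 + 0·-0.5 + 0·-0.5 + 4.6·-1 + 0·0.5 + -0.3·1 + 3.7·0.5.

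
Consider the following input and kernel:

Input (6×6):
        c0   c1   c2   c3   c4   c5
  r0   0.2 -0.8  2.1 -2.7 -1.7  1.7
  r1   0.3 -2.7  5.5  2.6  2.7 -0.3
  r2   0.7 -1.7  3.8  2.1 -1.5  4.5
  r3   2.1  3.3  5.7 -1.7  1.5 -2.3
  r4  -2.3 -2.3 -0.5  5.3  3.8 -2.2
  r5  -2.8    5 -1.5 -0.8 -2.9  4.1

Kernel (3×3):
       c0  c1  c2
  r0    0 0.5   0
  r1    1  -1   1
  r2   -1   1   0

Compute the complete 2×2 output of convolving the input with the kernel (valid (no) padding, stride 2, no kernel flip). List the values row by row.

Output[0,0]: The receptive field on the input at this output position is [0.2 -0.8 2.1 / 0.3 -2.7 5.5 / 0.7 -1.7 3.8]. Elementwise product with the kernel and sum: -0.8·0.5 + 0.3·1 + -2.7·-1 + 5.5·1 + 0.7·-1 + -1.7·1.

5.7 2.55
3.65 15.75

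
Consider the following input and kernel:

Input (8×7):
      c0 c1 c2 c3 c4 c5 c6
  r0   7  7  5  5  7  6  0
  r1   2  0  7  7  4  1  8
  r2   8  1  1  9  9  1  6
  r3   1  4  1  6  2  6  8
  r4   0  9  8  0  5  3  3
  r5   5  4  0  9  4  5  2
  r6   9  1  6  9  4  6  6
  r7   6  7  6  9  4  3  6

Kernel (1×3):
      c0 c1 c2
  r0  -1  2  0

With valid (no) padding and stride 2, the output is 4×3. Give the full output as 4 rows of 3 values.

7 5 5
-6 17 -7
18 -8 1
-7 12 8

Output[0,0]: The receptive field on the input at this output position is [7 7 5]. Elementwise product with the kernel and sum: 7·-1 + 7·2.
Output[0,1]: The receptive field on the input at this output position is [5 5 7]. Elementwise product with the kernel and sum: 5·-1 + 5·2.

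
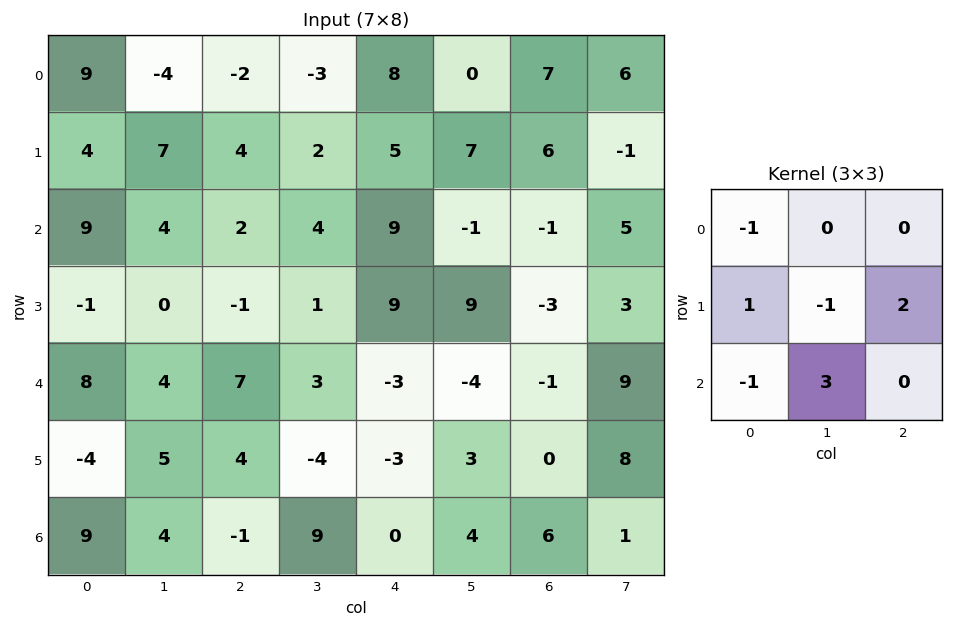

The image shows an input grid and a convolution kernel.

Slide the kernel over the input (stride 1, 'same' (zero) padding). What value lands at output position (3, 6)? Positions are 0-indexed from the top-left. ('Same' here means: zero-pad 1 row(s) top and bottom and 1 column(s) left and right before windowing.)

The receptive field on the zero-padded input at this output position is [-1 -1 5 / 9 -3 3 / -4 -1 9]. Elementwise product with the kernel and sum: -1·-1 + 9·1 + -3·-1 + 3·2 + -4·-1 + -1·3.

20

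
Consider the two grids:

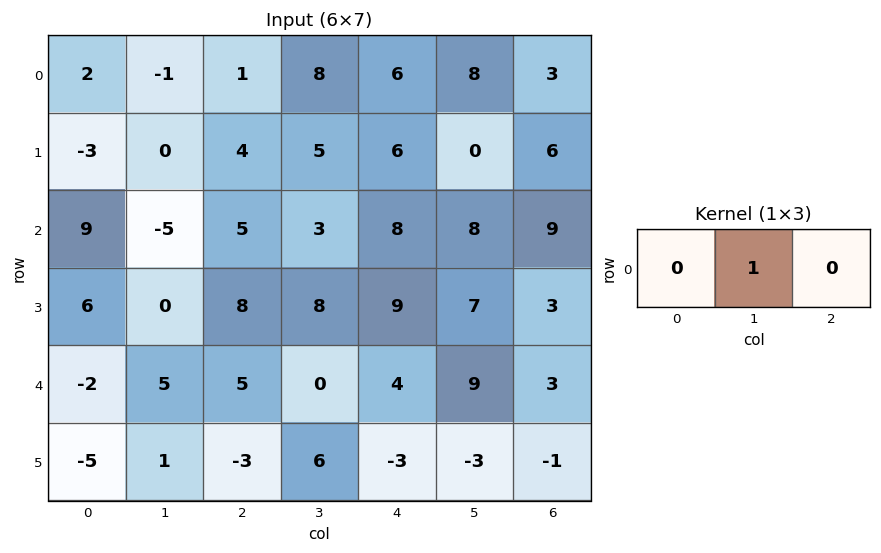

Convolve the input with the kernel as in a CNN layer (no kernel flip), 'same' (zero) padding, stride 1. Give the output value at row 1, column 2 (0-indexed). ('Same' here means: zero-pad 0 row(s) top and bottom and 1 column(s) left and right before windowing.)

4

The receptive field on the zero-padded input at this output position is [0 4 5]. Elementwise product with the kernel and sum: 4·1.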